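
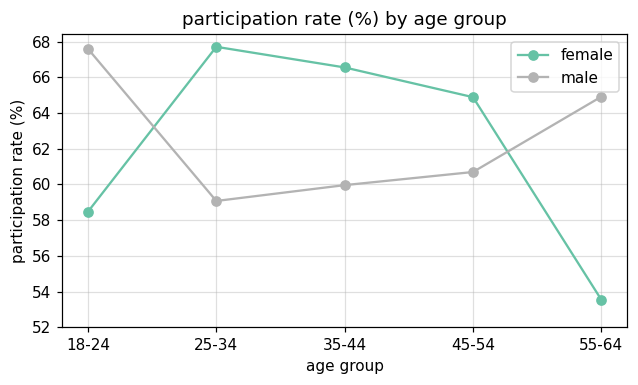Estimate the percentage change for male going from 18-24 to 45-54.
≈ -11.8%

18-24 ≈ 68, 45-54 ≈ 60; (60 − 68) / 68 ≈ -11.8%.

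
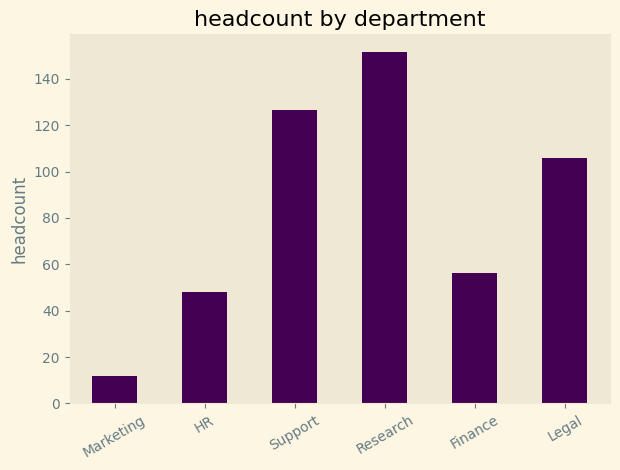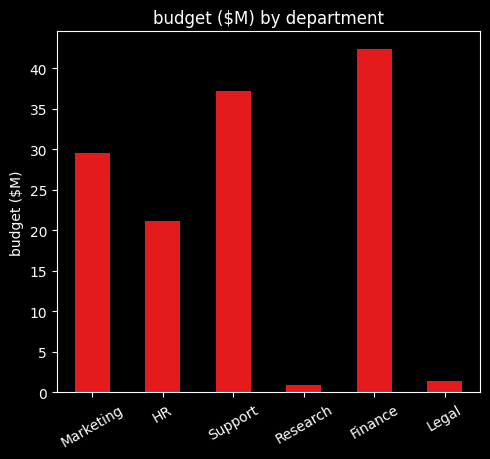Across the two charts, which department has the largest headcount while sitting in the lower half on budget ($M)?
Research

Chart 2 median budget ($M) ≈ 25; below-median departments: HR, Research, Legal. Among those, Research has the highest headcount (≈ 160).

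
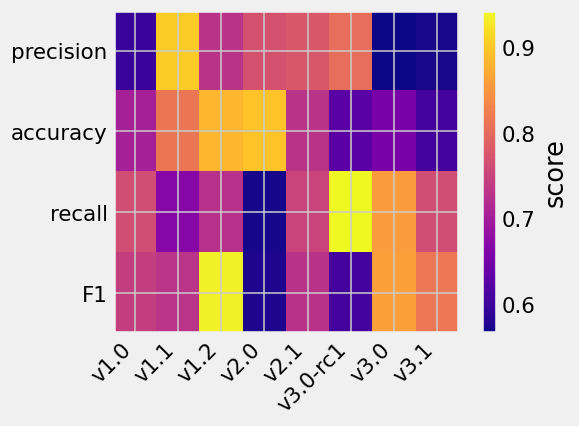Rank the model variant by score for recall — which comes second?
Top 3 for recall: v3.0-rc1 ≈ 0.95, v3.0 ≈ 0.85, v1.0 ≈ 0.75.

v3.0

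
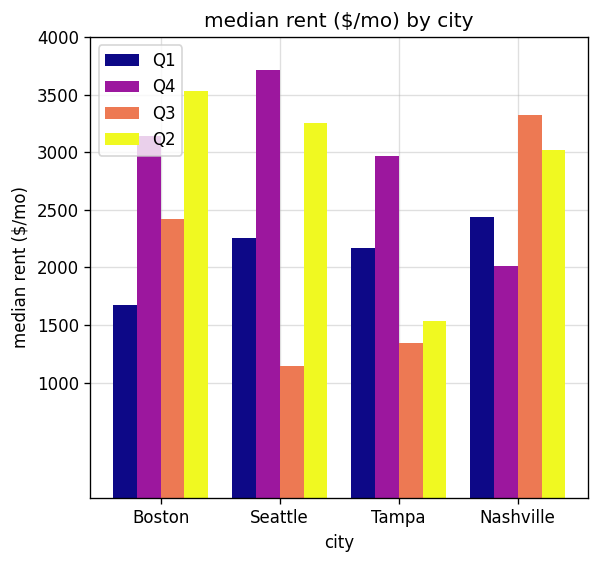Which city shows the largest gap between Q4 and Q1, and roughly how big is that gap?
Boston, ≈ 1500 $/mo

Boston: Q4 ≈ 3000, Q1 ≈ 1500 → gap ≈ 1500. Next-largest (Seattle) is only ≈ 1000.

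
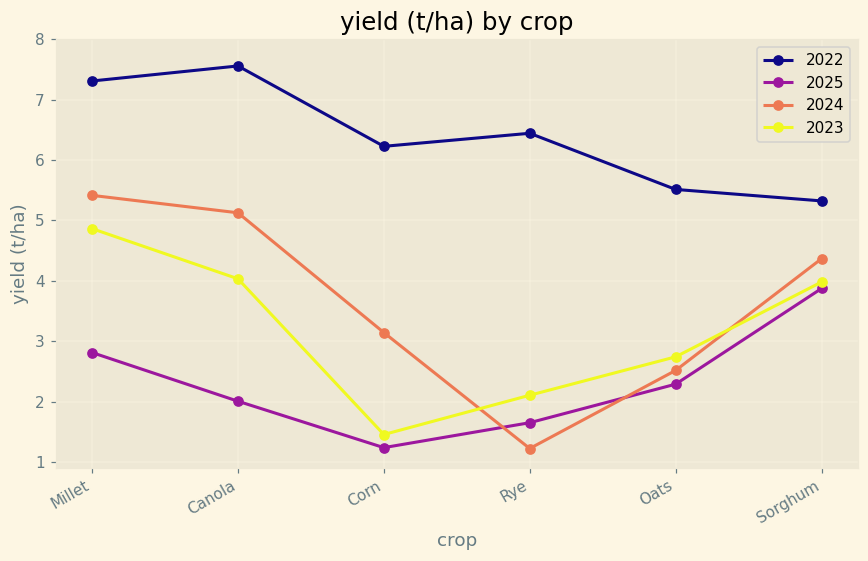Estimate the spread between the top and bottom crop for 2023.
≈ 4

Max Millet ≈ 5, min Corn ≈ 1; range ≈ 4.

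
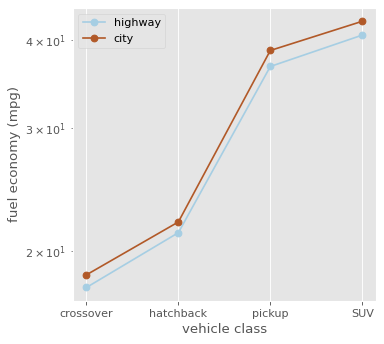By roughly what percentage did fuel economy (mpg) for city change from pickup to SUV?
≈ +12.5%

pickup ≈ 40, SUV ≈ 45; (45 − 40) / 40 ≈ +12.5%.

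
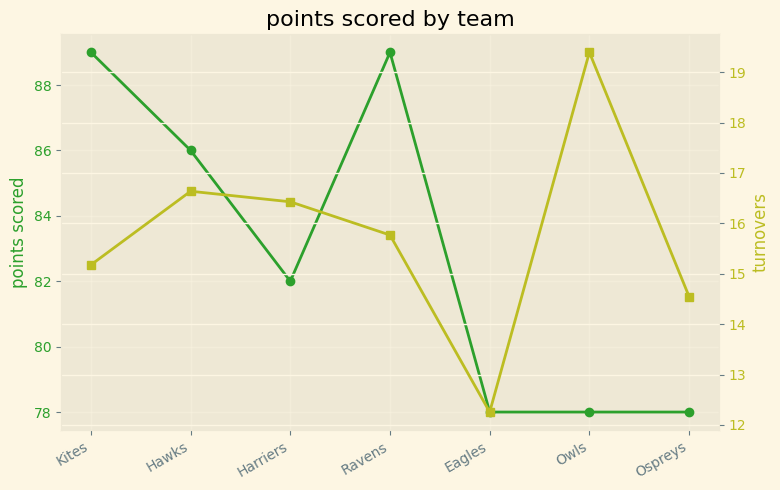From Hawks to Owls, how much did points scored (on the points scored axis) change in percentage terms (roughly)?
Hawks ≈ 86, Owls ≈ 78; (78 − 86) / 86 ≈ -9.3%.

≈ -9.3%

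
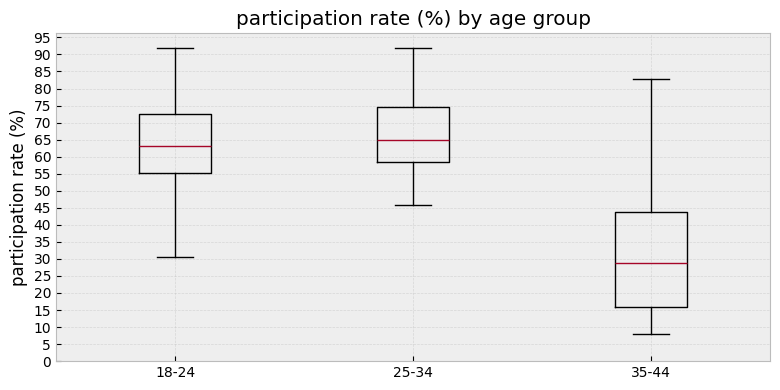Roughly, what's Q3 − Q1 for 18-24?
≈ 20

Q3 ≈ 75, Q1 ≈ 55; IQR ≈ 20.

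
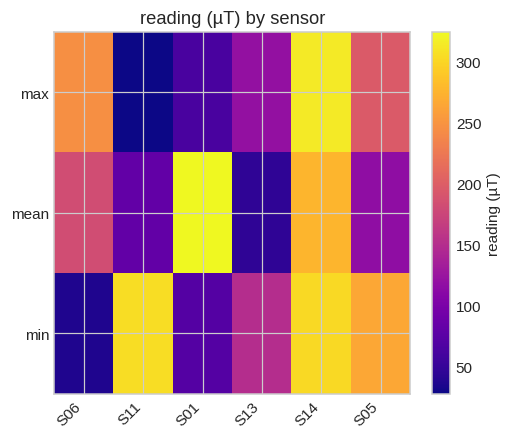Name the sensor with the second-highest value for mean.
Top 3 for mean: S01 ≈ 325, S14 ≈ 275, S06 ≈ 175.

S14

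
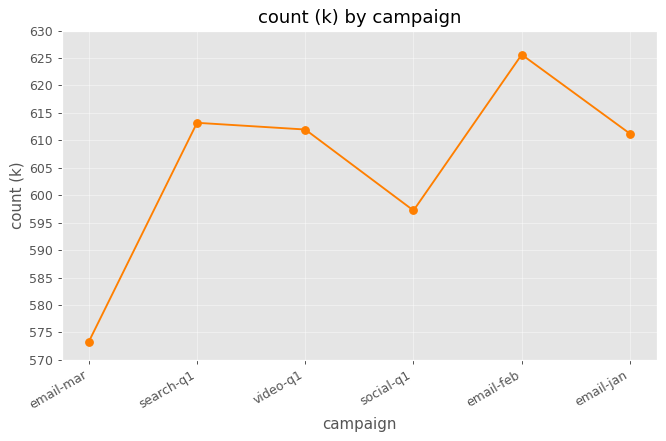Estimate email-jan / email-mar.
≈ 1.06×

email-jan ≈ 610, email-mar ≈ 575; 610/575 ≈ 1.06.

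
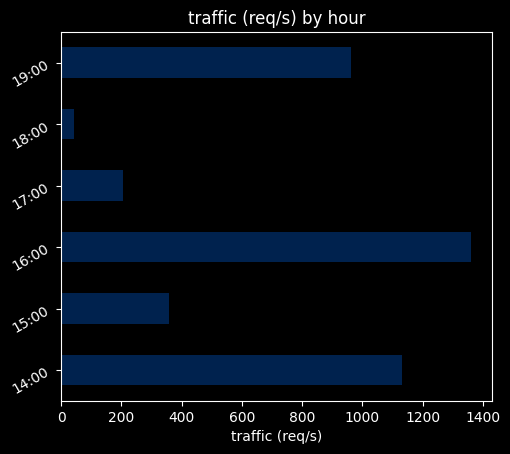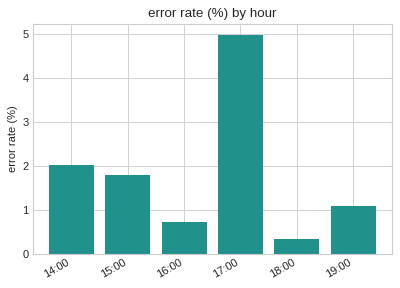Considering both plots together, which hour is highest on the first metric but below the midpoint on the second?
16:00

Chart 2 median error rate (%) ≈ 1.5; below-median hours: 16:00, 18:00, 19:00. Among those, 16:00 has the highest traffic (req/s) (≈ 1400).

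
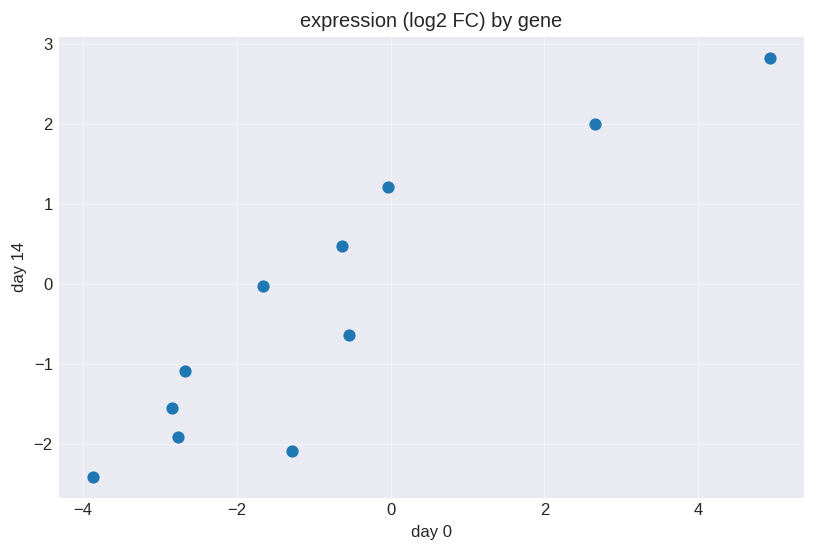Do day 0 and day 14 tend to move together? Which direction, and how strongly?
Points are positively correlated; strong (|r| ≈ 0.9).

positive, strong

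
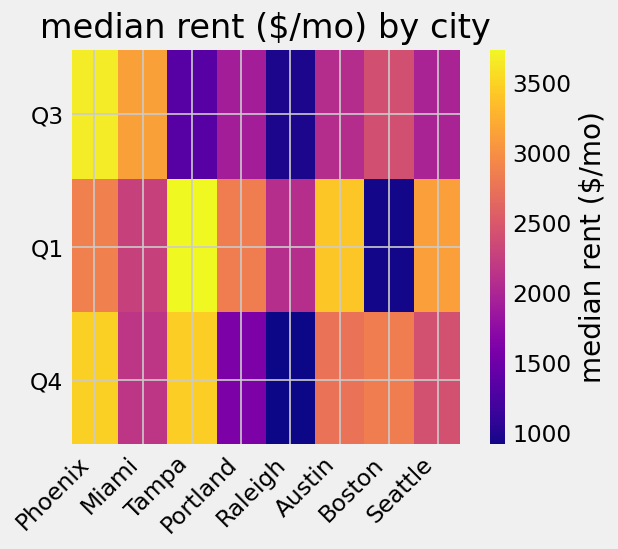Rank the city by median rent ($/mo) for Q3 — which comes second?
Miami

Top 3 for Q3: Phoenix ≈ 3500, Miami ≈ 3000, Boston ≈ 2500.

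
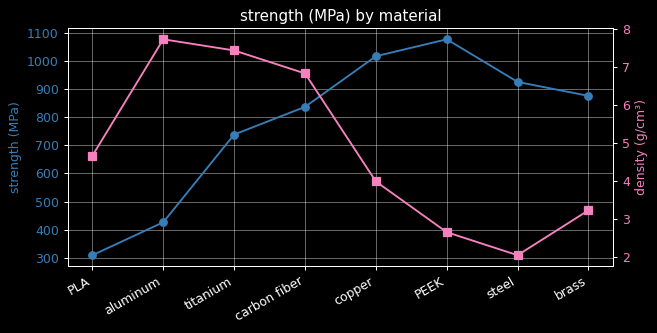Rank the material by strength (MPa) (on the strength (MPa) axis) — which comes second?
copper

Top 3 (on the strength (MPa) axis): PEEK ≈ 1100, copper ≈ 1000, steel ≈ 900.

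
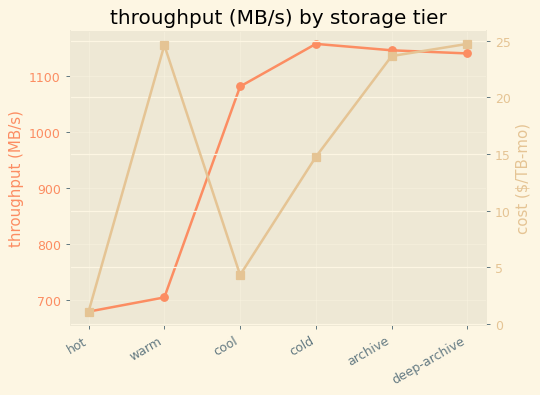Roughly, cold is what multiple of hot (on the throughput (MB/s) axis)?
≈ 1.64×

cold ≈ 1150, hot ≈ 700; 1150/700 ≈ 1.64.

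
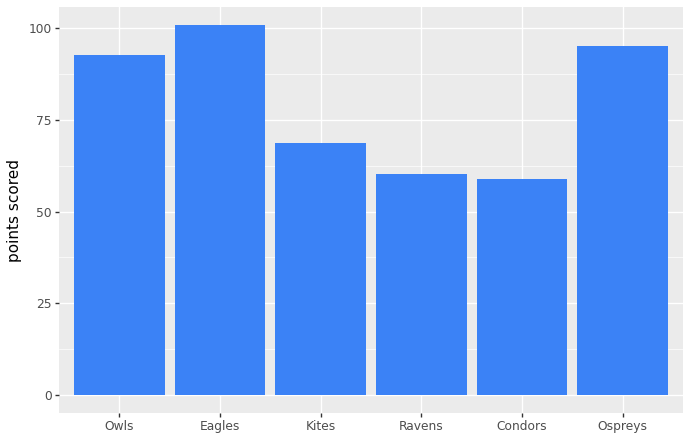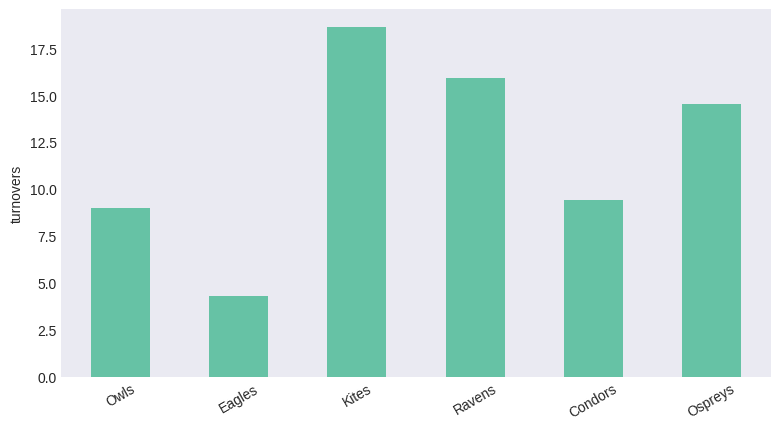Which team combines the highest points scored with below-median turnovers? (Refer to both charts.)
Chart 2 median turnovers ≈ 12; below-median teams: Owls, Eagles, Condors. Among those, Eagles has the highest points scored (≈ 100).

Eagles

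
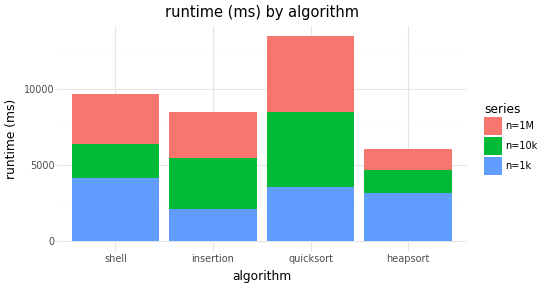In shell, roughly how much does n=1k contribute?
n=1k top ≈ 4000, bottom ≈ 0; segment ≈ 4000.

≈ 4000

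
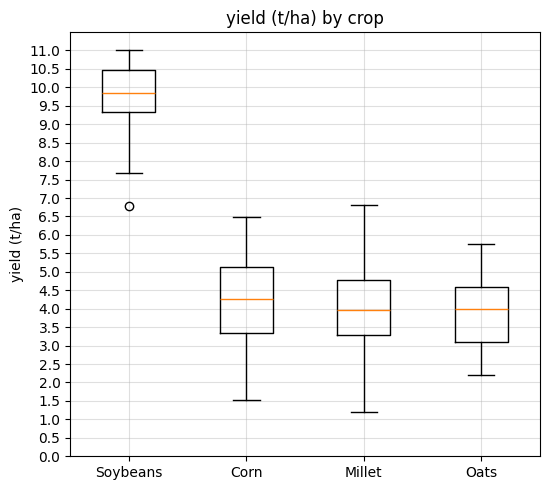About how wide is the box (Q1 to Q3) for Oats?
≈ 1.5

Q3 ≈ 4.5, Q1 ≈ 3.0; IQR ≈ 1.5.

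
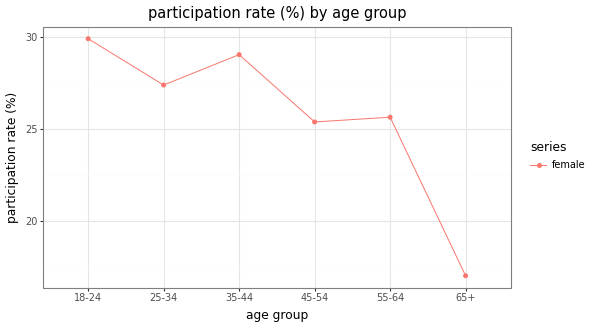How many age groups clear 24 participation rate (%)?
5

Above 24: 18-24, 25-34, 35-44, 45-54, 55-64.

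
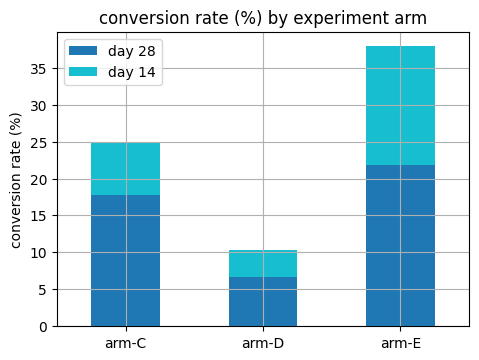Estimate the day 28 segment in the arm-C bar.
≈ 20

day 28 top ≈ 20, bottom ≈ 0; segment ≈ 20.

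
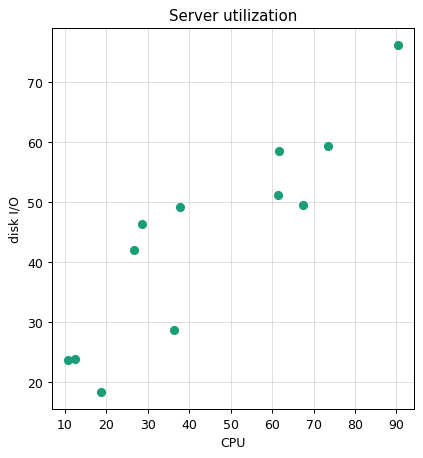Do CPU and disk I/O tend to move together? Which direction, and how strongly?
Points are positively correlated; strong (|r| ≈ 0.9).

positive, strong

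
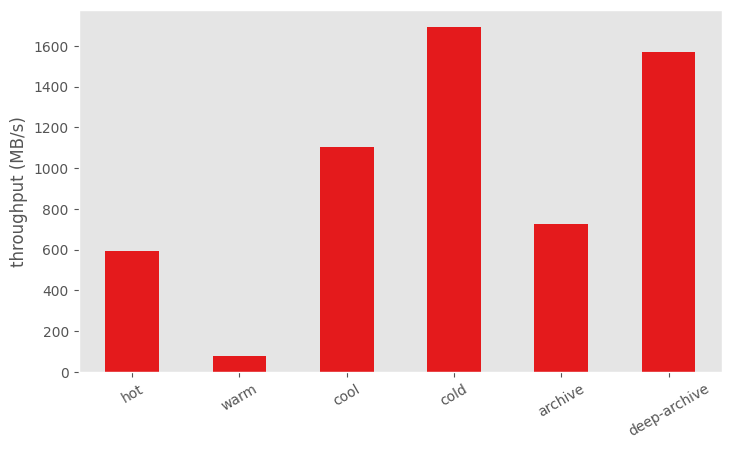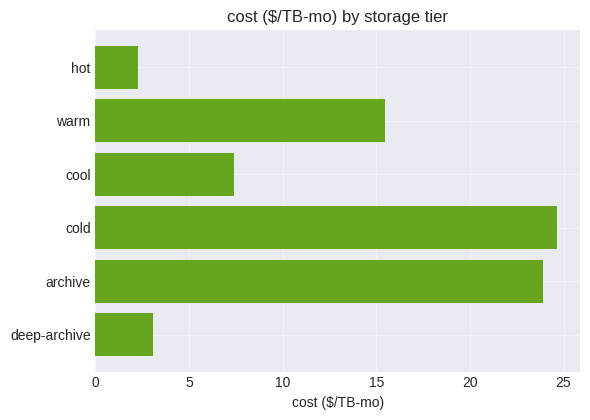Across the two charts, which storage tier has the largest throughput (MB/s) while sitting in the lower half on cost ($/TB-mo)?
deep-archive

Chart 2 median cost ($/TB-mo) ≈ 10; below-median storage tiers: hot, cool, deep-archive. Among those, deep-archive has the highest throughput (MB/s) (≈ 1600).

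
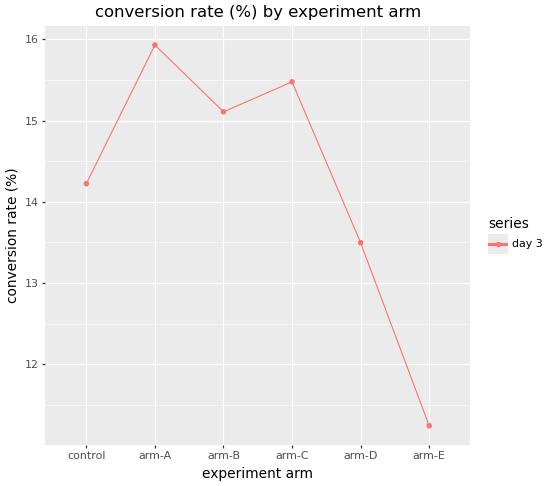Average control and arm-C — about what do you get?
≈ 14.75

(14.0 + 15.5) / 2 ≈ 14.75.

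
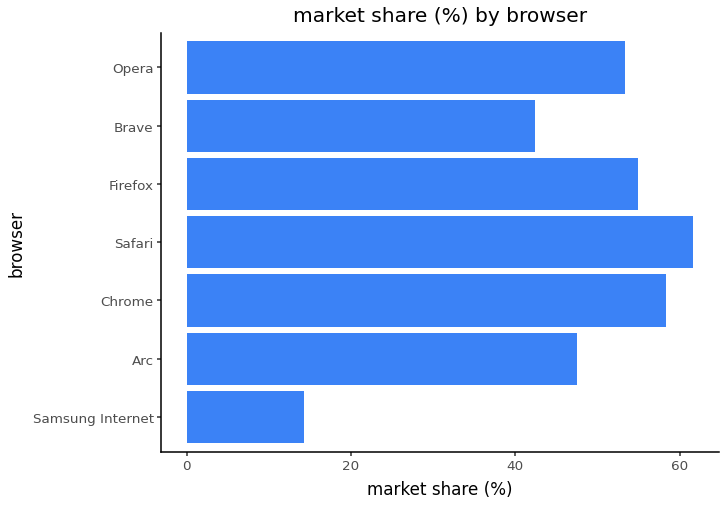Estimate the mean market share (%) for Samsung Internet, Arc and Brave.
(10 + 50 + 40) / 3 ≈ 33.

≈ 33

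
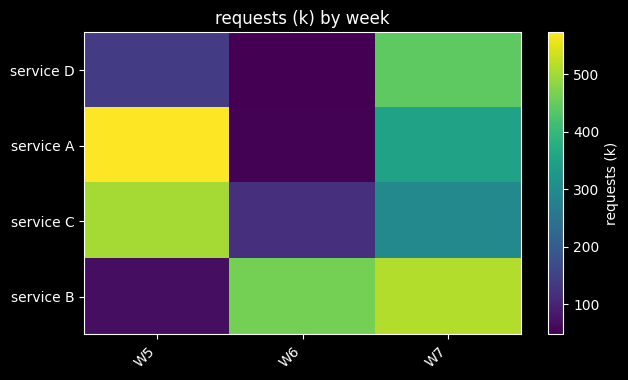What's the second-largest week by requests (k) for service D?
Top 3 for service D: W7 ≈ 450, W5 ≈ 150, W6 ≈ 50.

W5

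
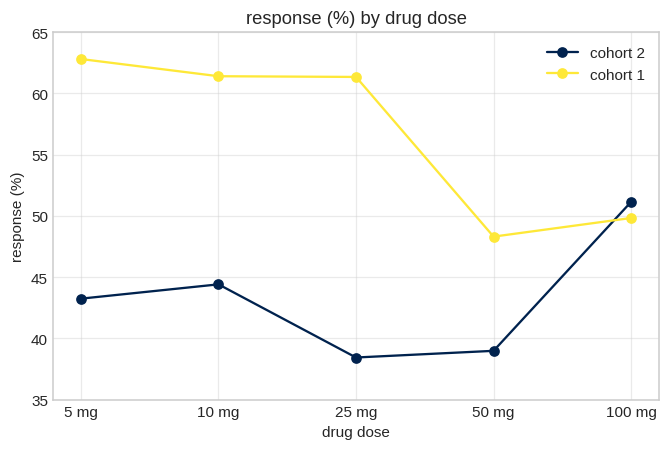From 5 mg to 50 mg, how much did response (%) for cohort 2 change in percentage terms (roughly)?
≈ -11.1%

5 mg ≈ 45, 50 mg ≈ 40; (40 − 45) / 45 ≈ -11.1%.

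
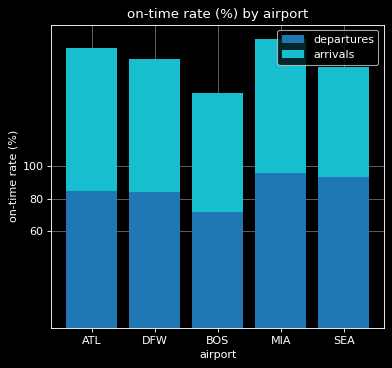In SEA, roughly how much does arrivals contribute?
≈ 60

arrivals top ≈ 160, bottom ≈ 100; segment ≈ 60.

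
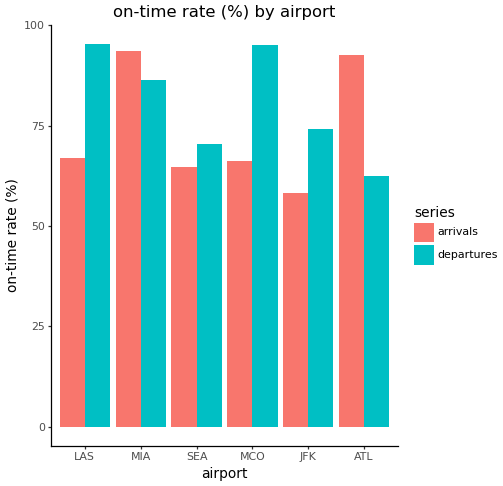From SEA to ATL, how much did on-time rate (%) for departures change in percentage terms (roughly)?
≈ -14.3%

SEA ≈ 70, ATL ≈ 60; (60 − 70) / 70 ≈ -14.3%.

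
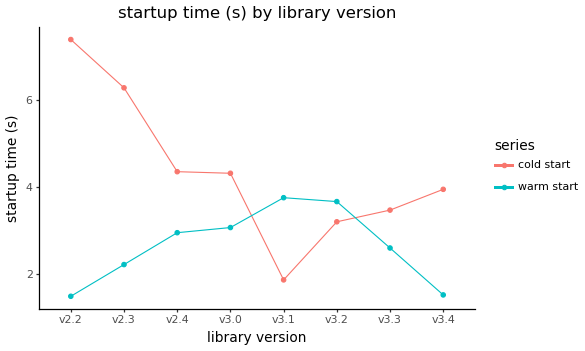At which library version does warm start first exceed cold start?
v3.0: warm start ≈ 3.0 vs cold start ≈ 4.5 (not yet); v3.1: warm start ≈ 4.0 vs cold start ≈ 2.0 (first crossover).

v3.1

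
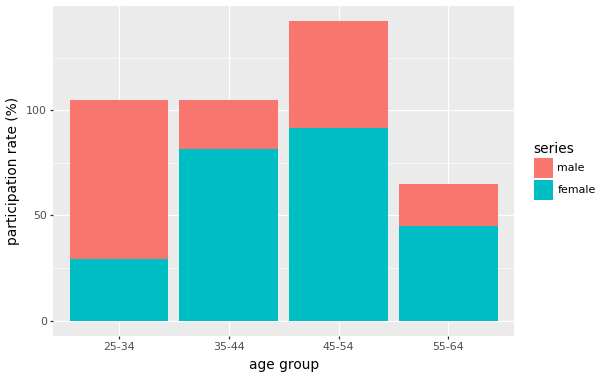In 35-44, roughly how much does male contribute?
≈ 20

male top ≈ 100, bottom ≈ 80; segment ≈ 20.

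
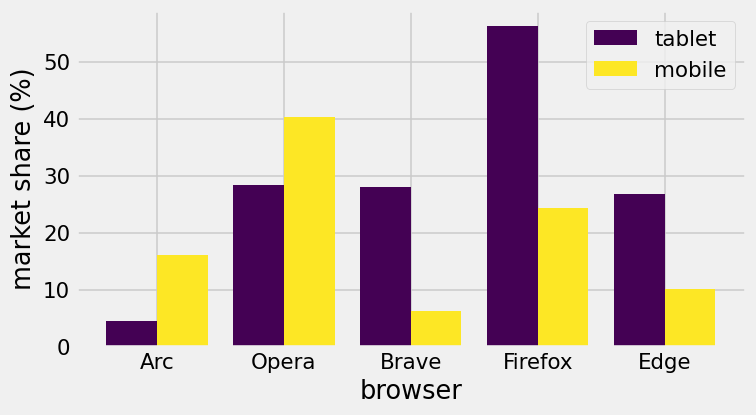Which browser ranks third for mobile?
Top 4 for mobile: Opera ≈ 40, Firefox ≈ 25, Arc ≈ 15, Edge ≈ 10.

Arc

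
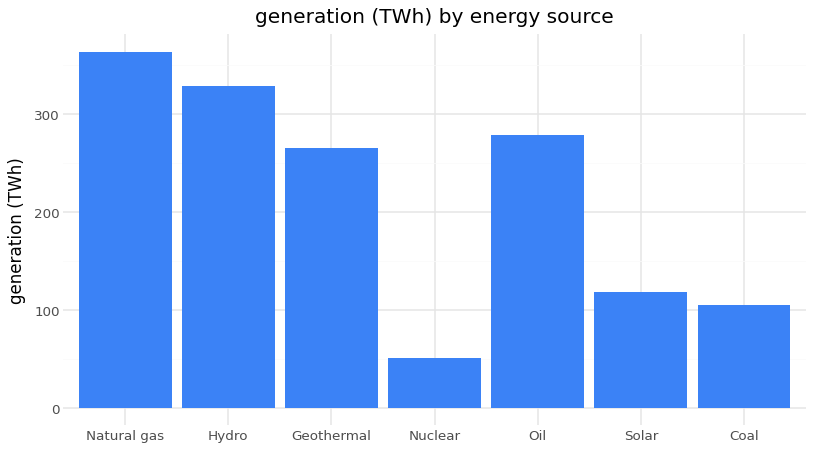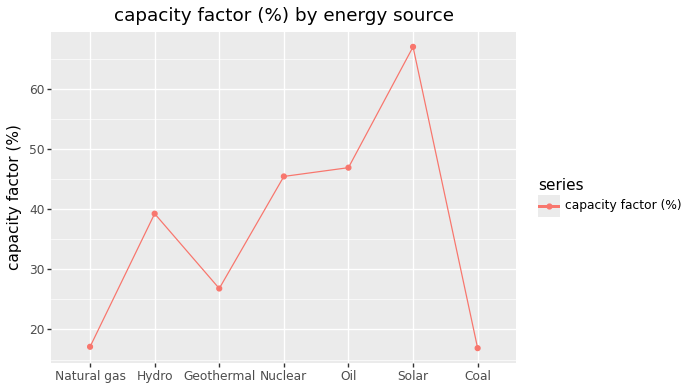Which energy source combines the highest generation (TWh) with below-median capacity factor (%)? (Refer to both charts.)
Natural gas

Chart 2 median capacity factor (%) ≈ 40; below-median energy sources: Natural gas, Geothermal, Coal. Among those, Natural gas has the highest generation (TWh) (≈ 350).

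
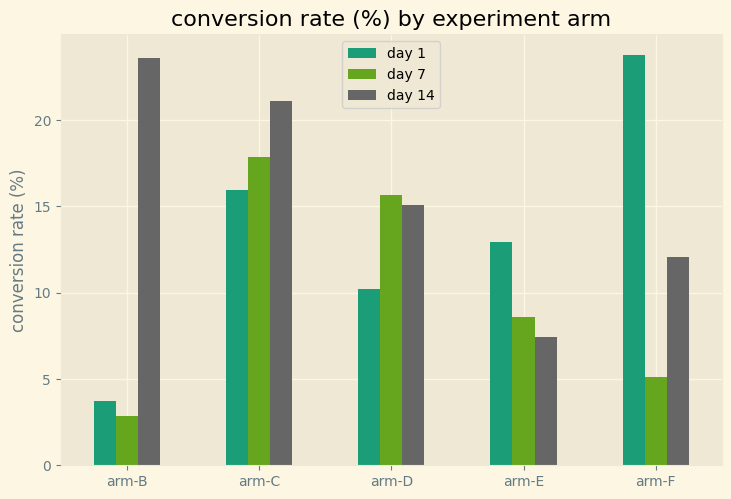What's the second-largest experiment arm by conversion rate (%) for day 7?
Top 3 for day 7: arm-C ≈ 18, arm-D ≈ 16, arm-E ≈ 8.

arm-D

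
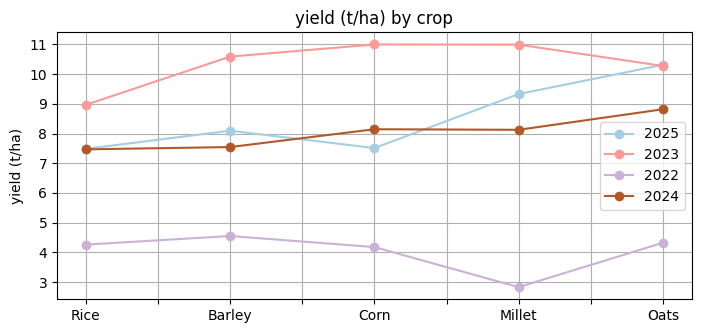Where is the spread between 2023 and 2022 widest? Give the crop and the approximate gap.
Millet: 2023 ≈ 11, 2022 ≈ 3 → gap ≈ 8. Next-largest (Corn) is only ≈ 7.

Millet, ≈ 8 t/ha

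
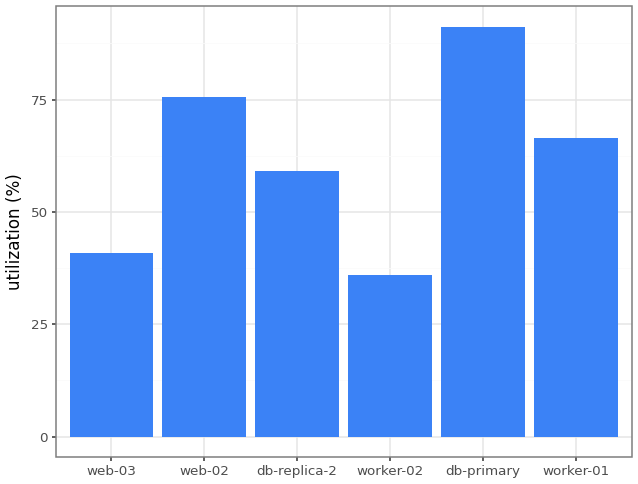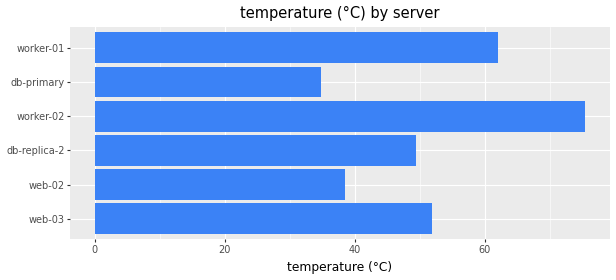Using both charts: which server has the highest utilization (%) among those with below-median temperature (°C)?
Chart 2 median temperature (°C) ≈ 50; below-median servers: web-02, db-replica-2, db-primary. Among those, db-primary has the highest utilization (%) (≈ 90).

db-primary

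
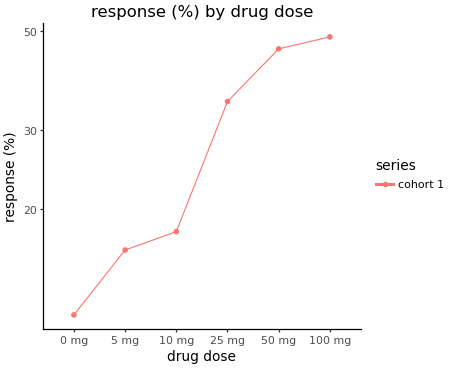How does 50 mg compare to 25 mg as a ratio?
50 mg ≈ 45, 25 mg ≈ 35; 45/35 ≈ 1.29.

≈ 1.29×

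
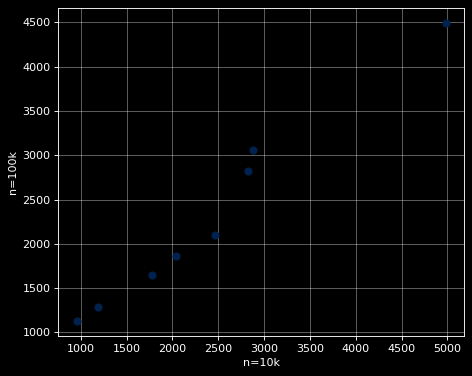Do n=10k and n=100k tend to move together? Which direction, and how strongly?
Points are positively correlated; strong (|r| ≈ 1.0).

positive, strong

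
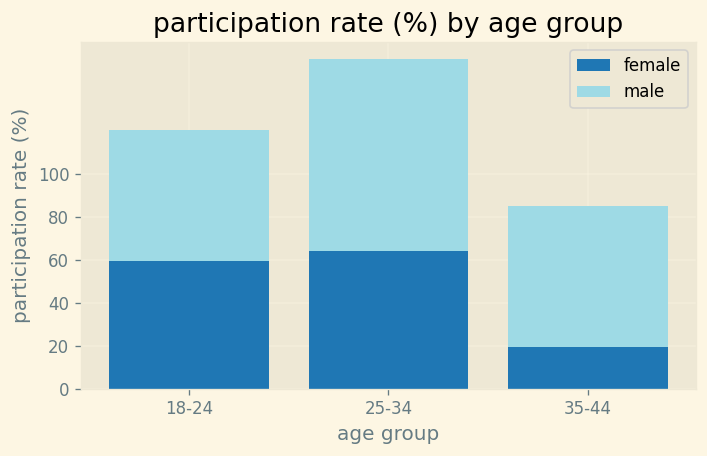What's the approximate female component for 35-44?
female top ≈ 20, bottom ≈ 0; segment ≈ 20.

≈ 20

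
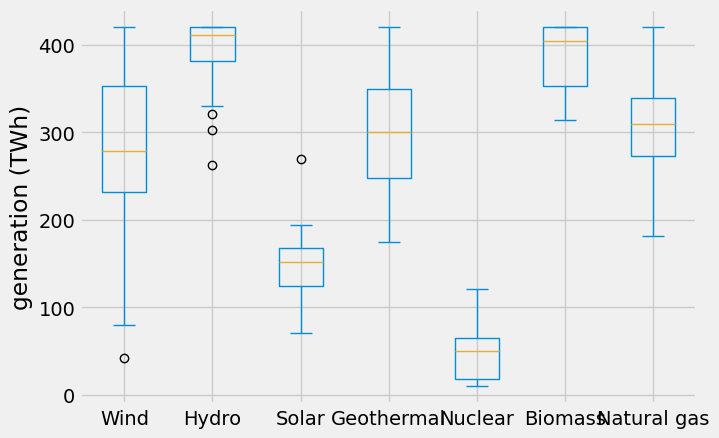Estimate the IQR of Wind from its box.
≈ 100

Q3 ≈ 350, Q1 ≈ 250; IQR ≈ 100.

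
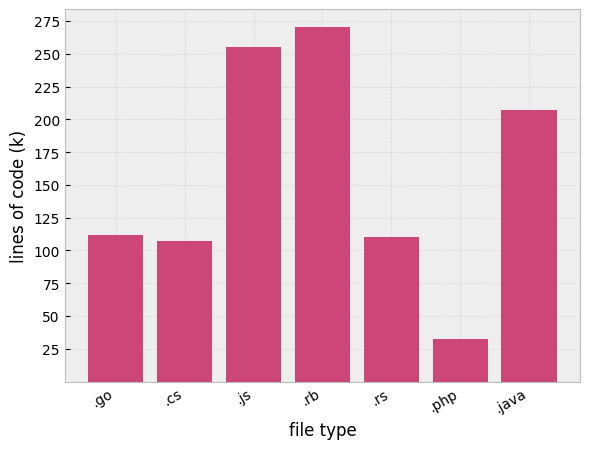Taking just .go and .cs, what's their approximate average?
≈ 100

(100 + 100) / 2 ≈ 100.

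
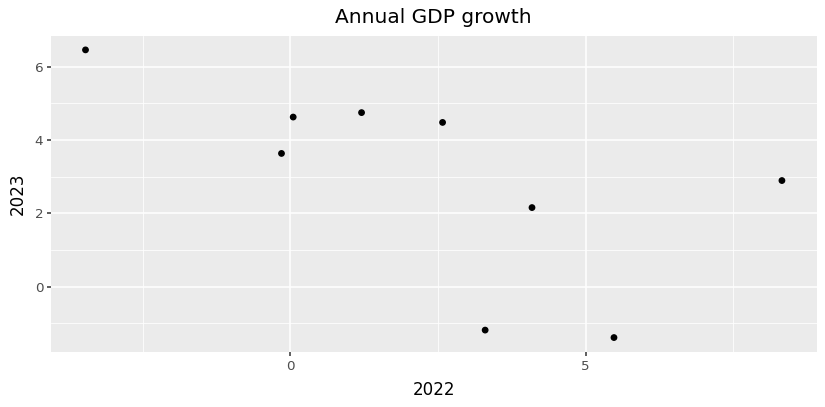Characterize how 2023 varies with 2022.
negative, moderate

Points are negatively correlated; moderate (|r| ≈ 0.6).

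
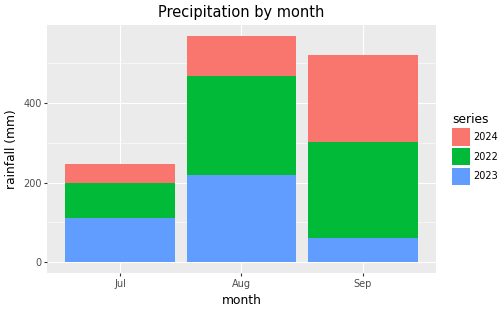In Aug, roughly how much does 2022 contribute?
2022 top ≈ 450, bottom ≈ 200; segment ≈ 250.

≈ 250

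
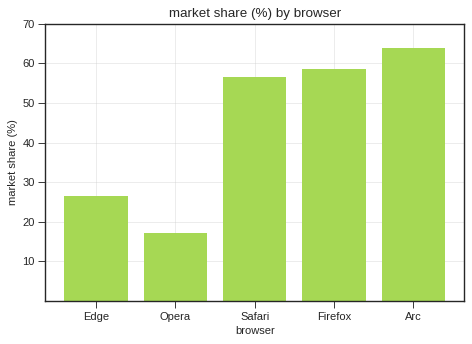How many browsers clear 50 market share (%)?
Above 50: Safari, Firefox, Arc.

3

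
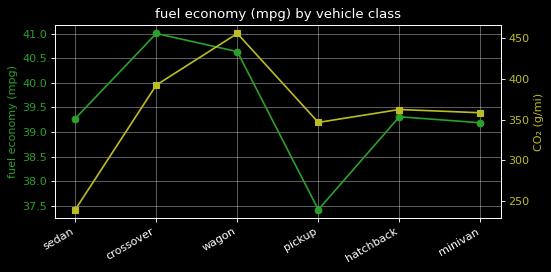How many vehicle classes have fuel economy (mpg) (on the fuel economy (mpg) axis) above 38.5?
5

Above 38.5: sedan, crossover, wagon, hatchback, minivan.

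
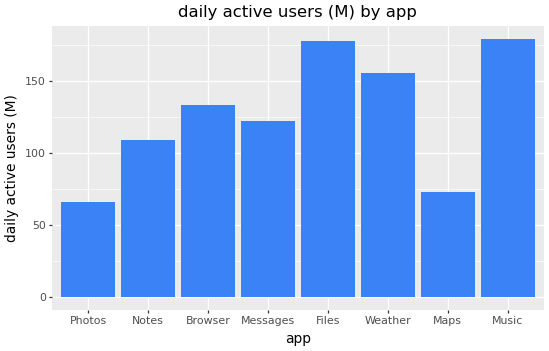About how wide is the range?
≈ 120

Max Music ≈ 180, min Photos ≈ 60; range ≈ 120.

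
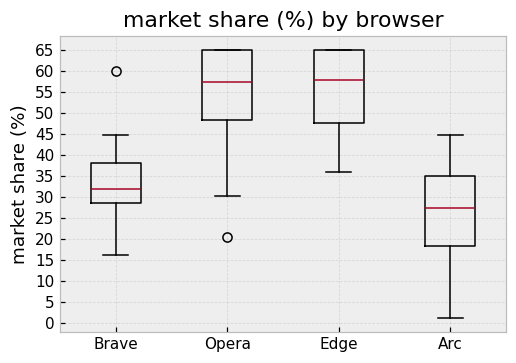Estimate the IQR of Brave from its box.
Q3 ≈ 40, Q1 ≈ 30; IQR ≈ 10.

≈ 10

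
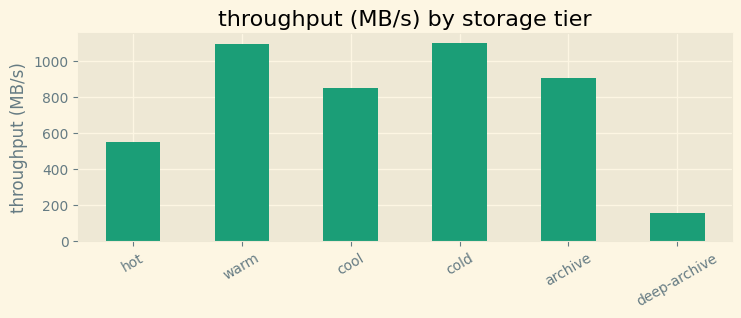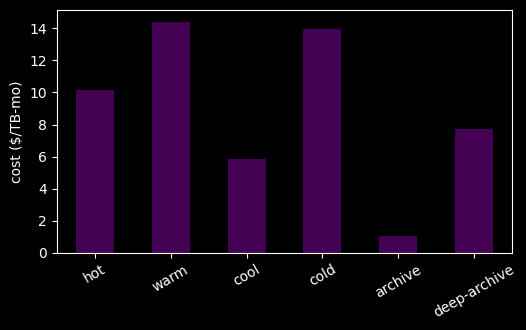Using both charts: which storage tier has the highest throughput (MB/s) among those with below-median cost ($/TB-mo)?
Chart 2 median cost ($/TB-mo) ≈ 8; below-median storage tiers: cool, archive, deep-archive. Among those, archive has the highest throughput (MB/s) (≈ 1000).

archive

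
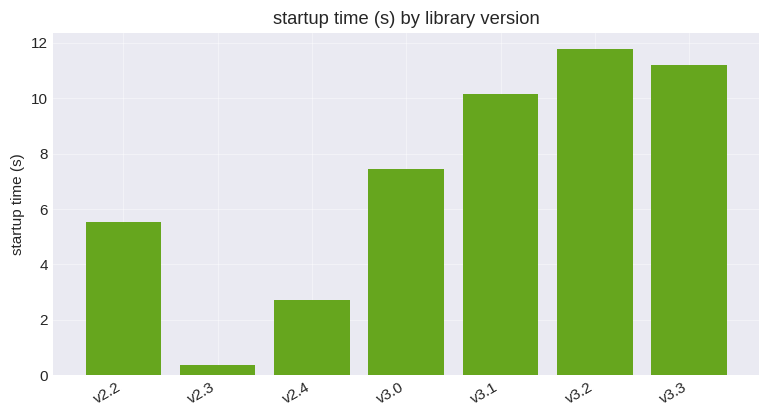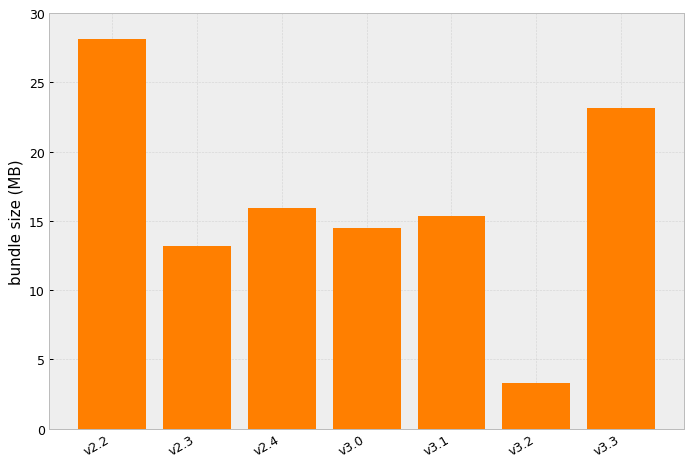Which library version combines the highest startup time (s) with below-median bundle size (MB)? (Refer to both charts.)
v3.2

Chart 2 median bundle size (MB) ≈ 15; below-median library versions: v2.3, v3.0, v3.2. Among those, v3.2 has the highest startup time (s) (≈ 12).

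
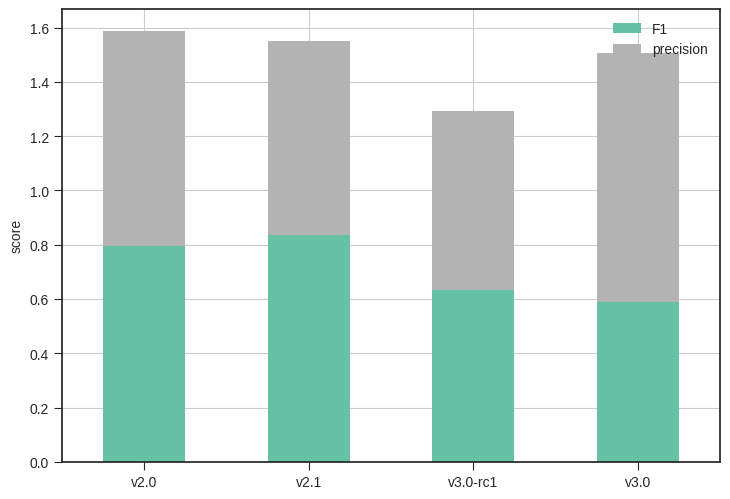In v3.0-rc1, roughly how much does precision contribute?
≈ 0.6

precision top ≈ 1.2, bottom ≈ 0.6; segment ≈ 0.6.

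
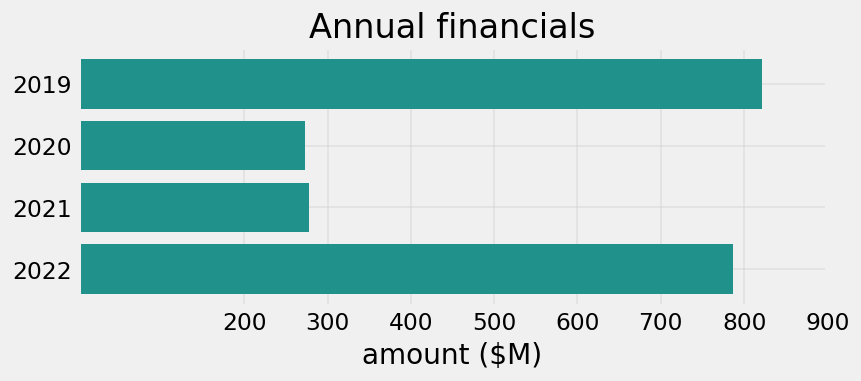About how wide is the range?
≈ 500

Max 2019 ≈ 800, min 2020 ≈ 300; range ≈ 500.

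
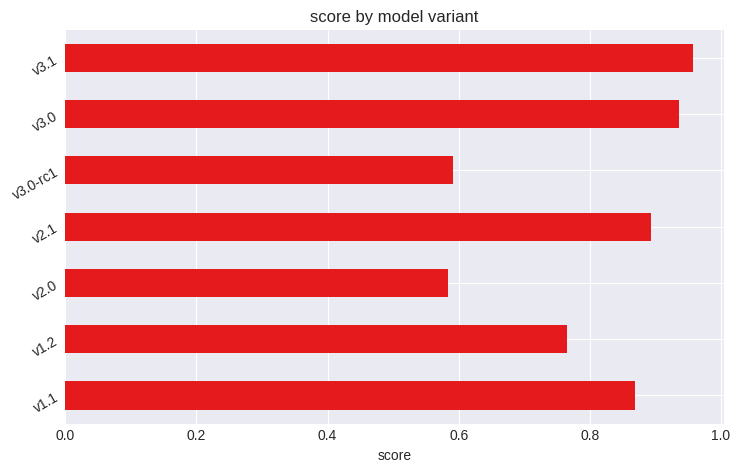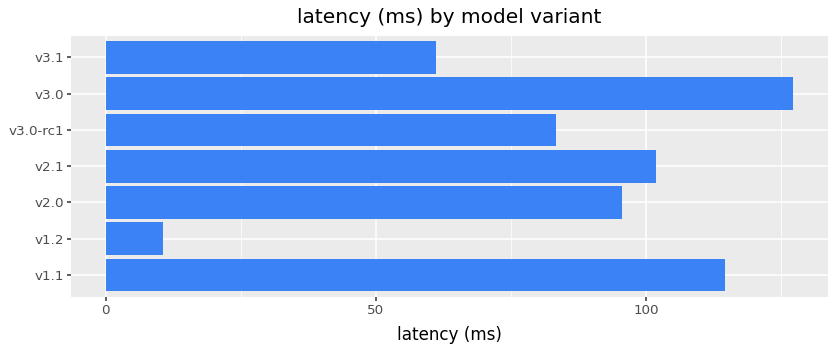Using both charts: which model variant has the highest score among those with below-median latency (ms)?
v3.1

Chart 2 median latency (ms) ≈ 100; below-median model variants: v1.2, v3.0-rc1, v3.1. Among those, v3.1 has the highest score (≈ 1).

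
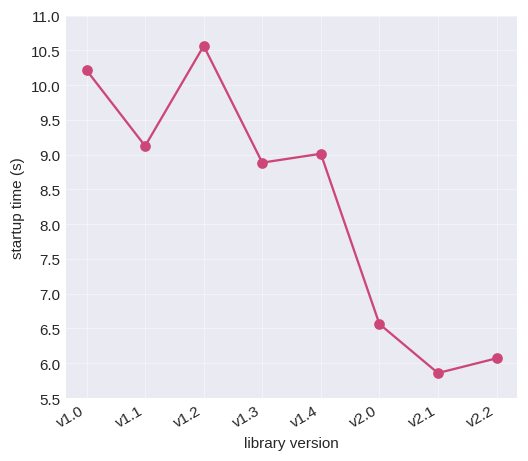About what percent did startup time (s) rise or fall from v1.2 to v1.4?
≈ -14.3%

v1.2 ≈ 10.5, v1.4 ≈ 9.0; (9.0 − 10.5) / 10.5 ≈ -14.3%.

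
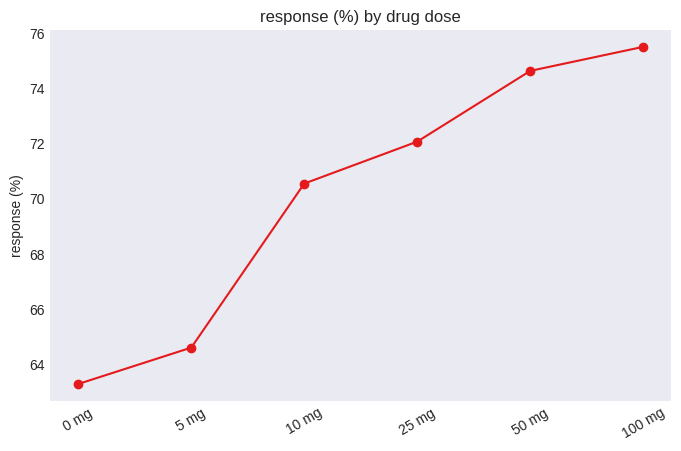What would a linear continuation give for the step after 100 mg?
Last three: 72, 74, 76 → slope ≈ 2/step → next ≈ 78.

≈ 78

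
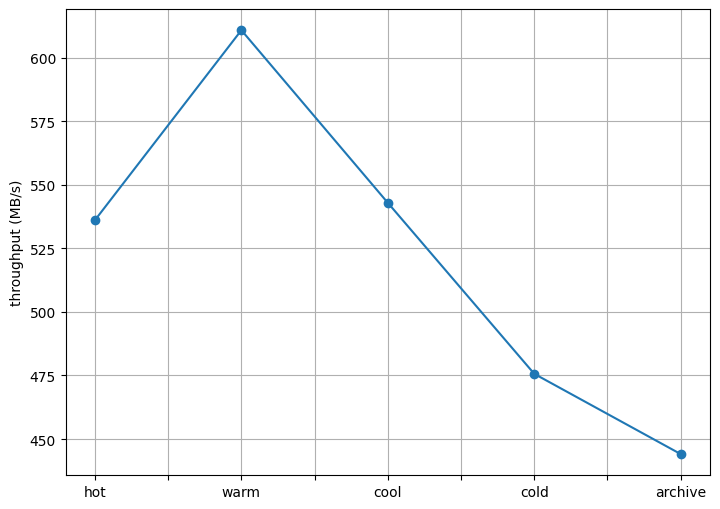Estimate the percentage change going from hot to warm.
≈ +14.8%

hot ≈ 540, warm ≈ 620; (620 − 540) / 540 ≈ +14.8%.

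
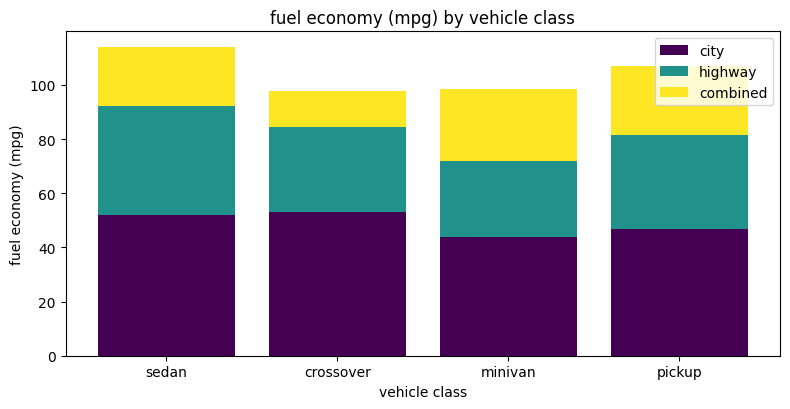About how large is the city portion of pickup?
≈ 50

city top ≈ 50, bottom ≈ 0; segment ≈ 50.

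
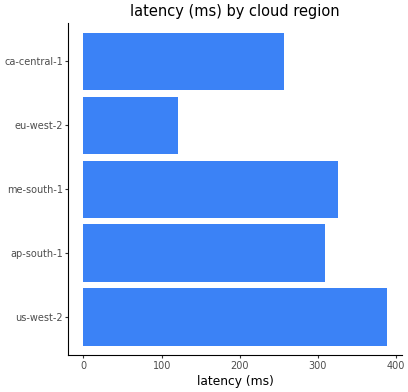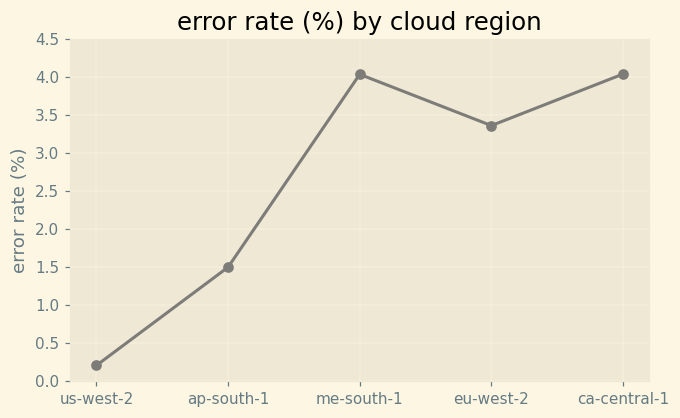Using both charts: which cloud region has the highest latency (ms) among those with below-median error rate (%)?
us-west-2

Chart 2 median error rate (%) ≈ 3.5; below-median cloud regions: us-west-2, ap-south-1. Among those, us-west-2 has the highest latency (ms) (≈ 400).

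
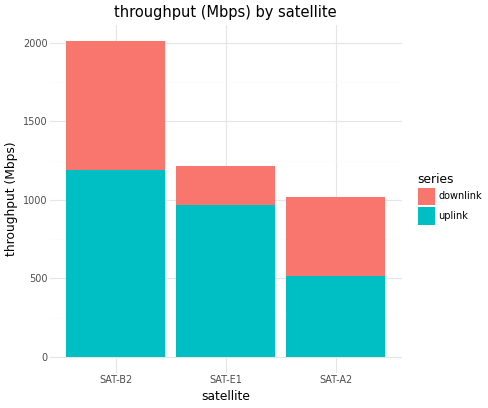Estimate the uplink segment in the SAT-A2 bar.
≈ 600

uplink top ≈ 600, bottom ≈ 0; segment ≈ 600.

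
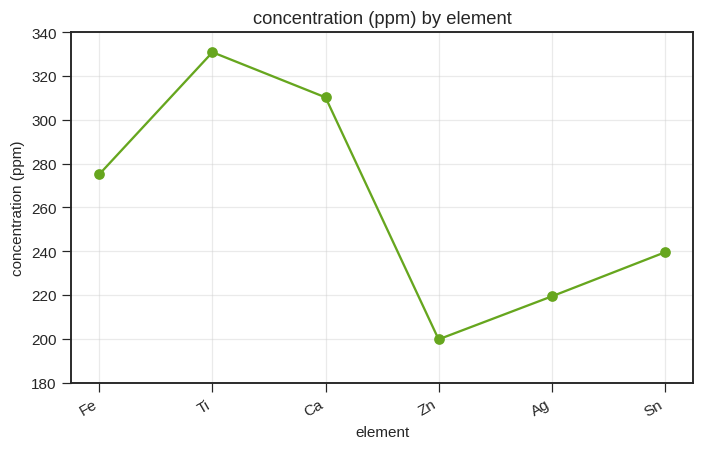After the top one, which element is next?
Top 3: Ti ≈ 340, Ca ≈ 320, Fe ≈ 280.

Ca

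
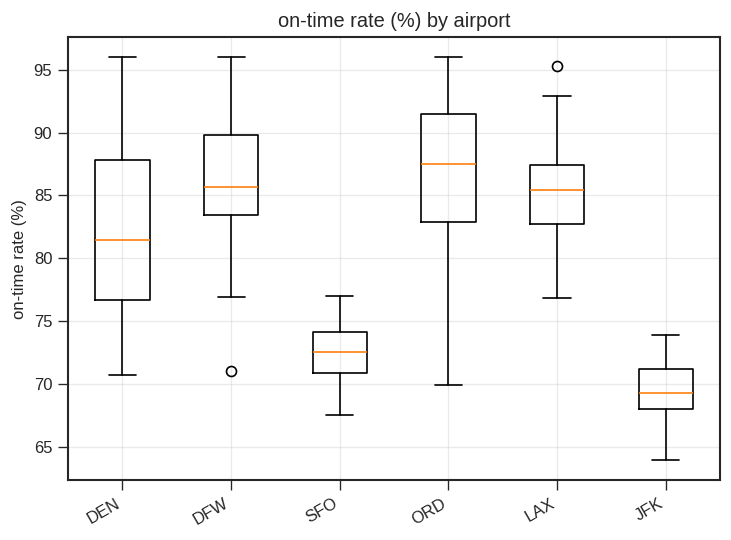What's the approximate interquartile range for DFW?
≈ 6

Q3 ≈ 90, Q1 ≈ 84; IQR ≈ 6.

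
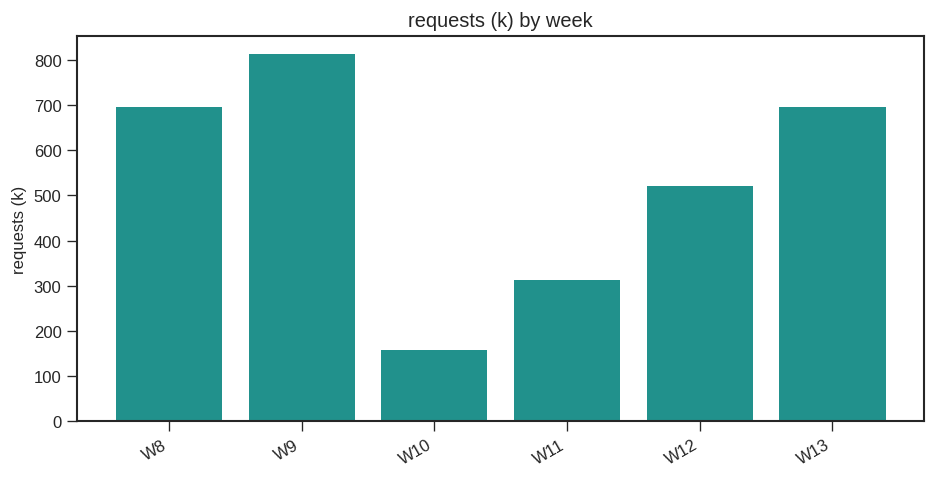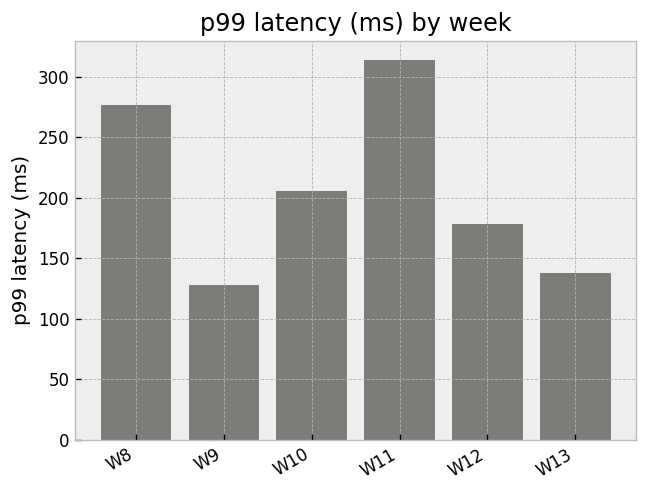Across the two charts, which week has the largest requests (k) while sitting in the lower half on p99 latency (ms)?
Chart 2 median p99 latency (ms) ≈ 200; below-median weeks: W9, W12, W13. Among those, W9 has the highest requests (k) (≈ 800).

W9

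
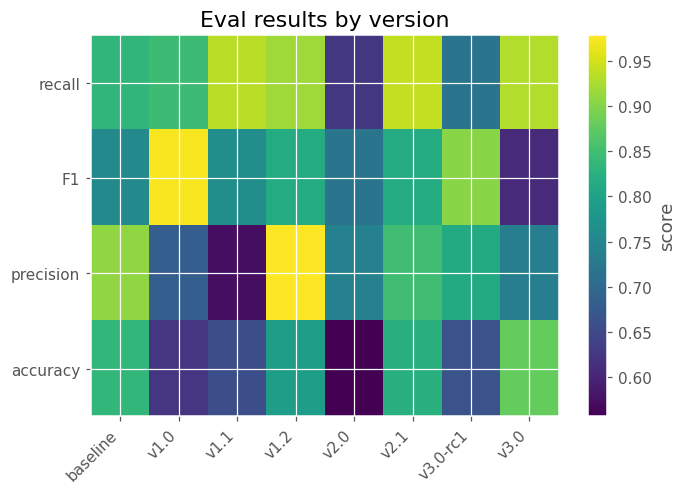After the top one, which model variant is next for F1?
Top 3 for F1: v1.0 ≈ 0.95, v3.0-rc1 ≈ 0.90, v2.1 ≈ 0.80.

v3.0-rc1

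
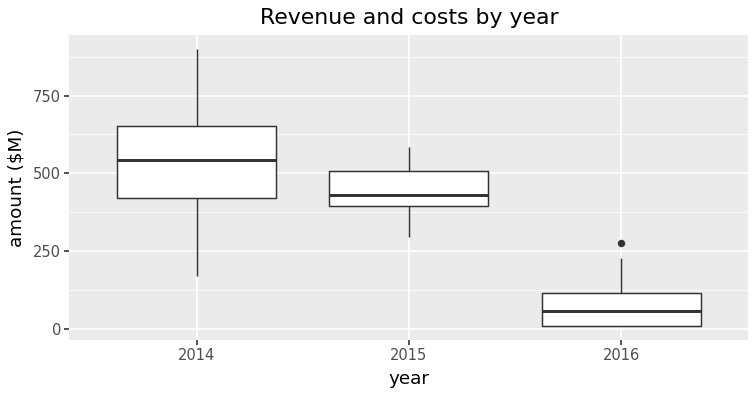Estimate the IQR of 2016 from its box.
Q3 ≈ 100, Q1 ≈ 0; IQR ≈ 100.

≈ 100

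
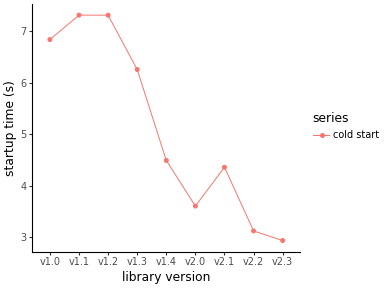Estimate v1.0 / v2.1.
v1.0 ≈ 7.0, v2.1 ≈ 4.5; 7.0/4.5 ≈ 1.56.

≈ 1.56×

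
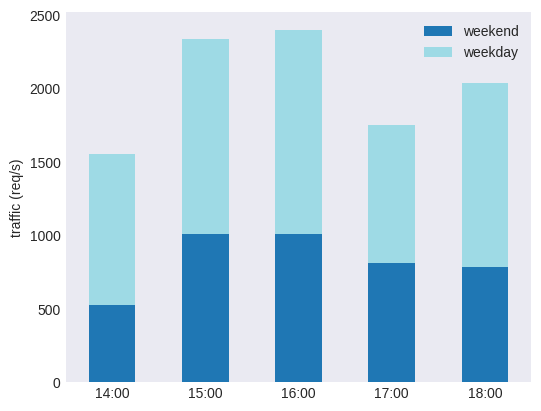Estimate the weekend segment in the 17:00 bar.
weekend top ≈ 800, bottom ≈ 0; segment ≈ 800.

≈ 800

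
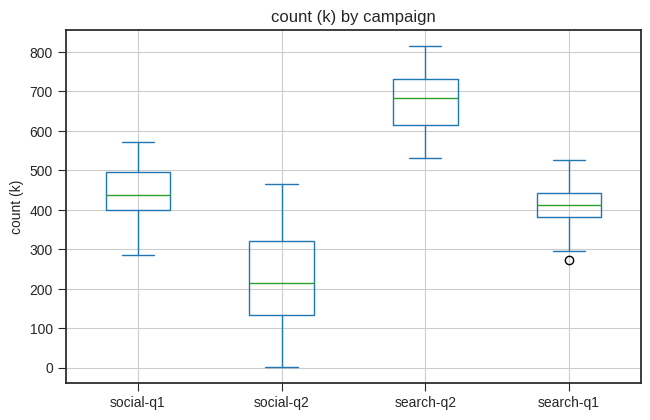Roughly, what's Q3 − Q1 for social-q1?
Q3 ≈ 500, Q1 ≈ 400; IQR ≈ 100.

≈ 100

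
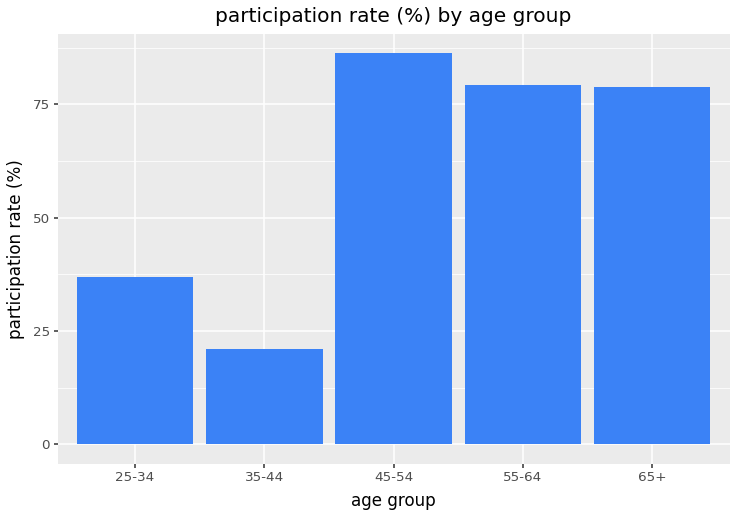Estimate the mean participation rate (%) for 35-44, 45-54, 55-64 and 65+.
(20 + 90 + 80 + 80) / 4 ≈ 68.

≈ 68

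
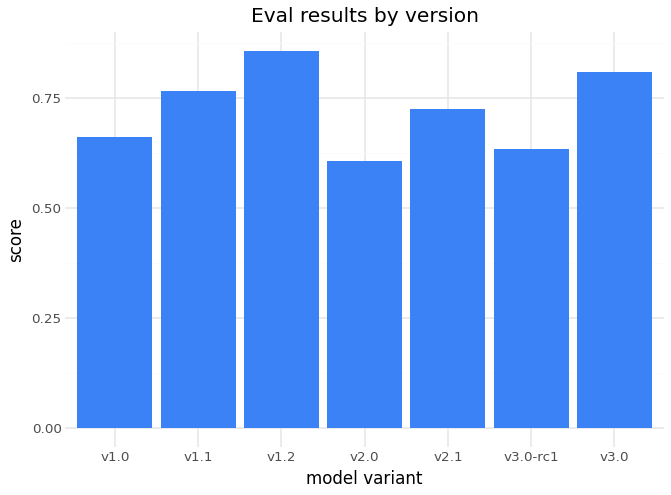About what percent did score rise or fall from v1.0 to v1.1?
v1.0 ≈ 0.7, v1.1 ≈ 0.8; (0.8 − 0.7) / 0.7 ≈ +14.3%.

≈ +14.3%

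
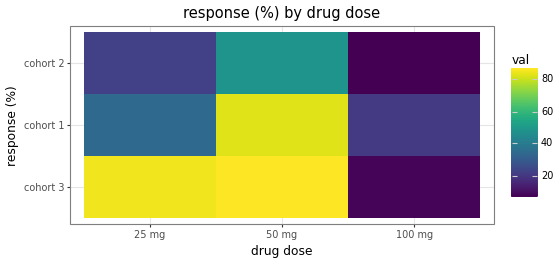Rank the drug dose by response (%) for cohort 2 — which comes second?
25 mg

Top 3 for cohort 2: 50 mg ≈ 50, 25 mg ≈ 20, 100 mg ≈ 10.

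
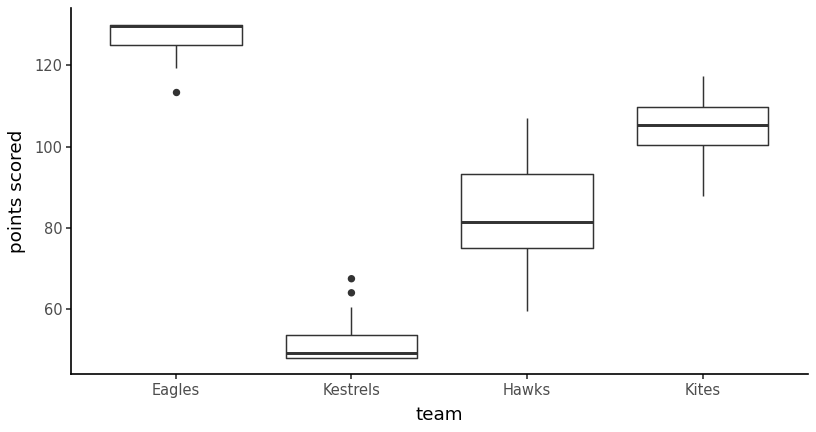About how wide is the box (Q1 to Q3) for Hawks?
Q3 ≈ 90, Q1 ≈ 70; IQR ≈ 20.

≈ 20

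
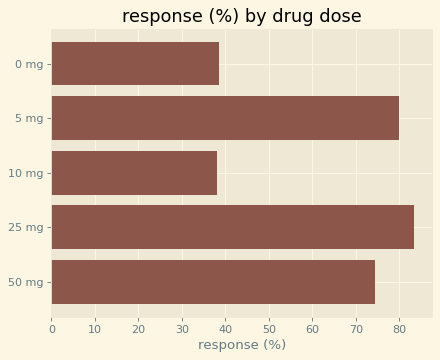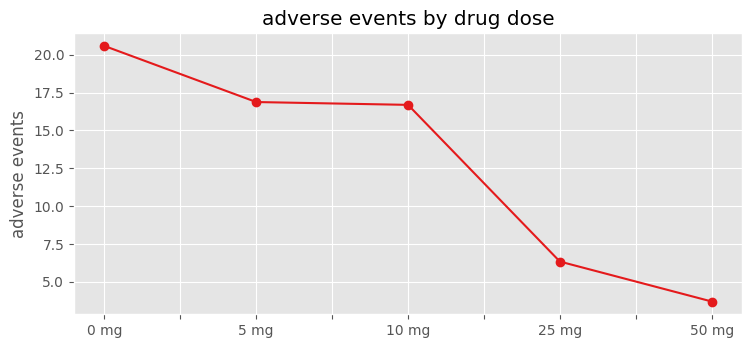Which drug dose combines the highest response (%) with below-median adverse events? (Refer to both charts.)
25 mg

Chart 2 median adverse events ≈ 16; below-median drug doses: 25 mg, 50 mg. Among those, 25 mg has the highest response (%) (≈ 80).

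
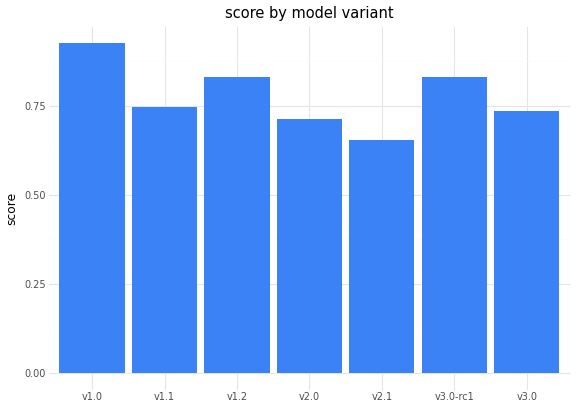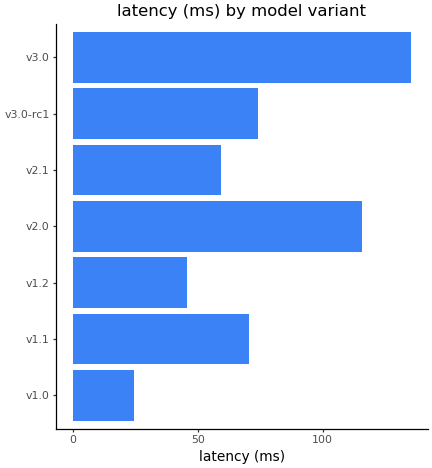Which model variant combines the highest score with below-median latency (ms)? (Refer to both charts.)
Chart 2 median latency (ms) ≈ 80; below-median model variants: v1.0, v1.2, v2.1. Among those, v1.0 has the highest score (≈ 0.9).

v1.0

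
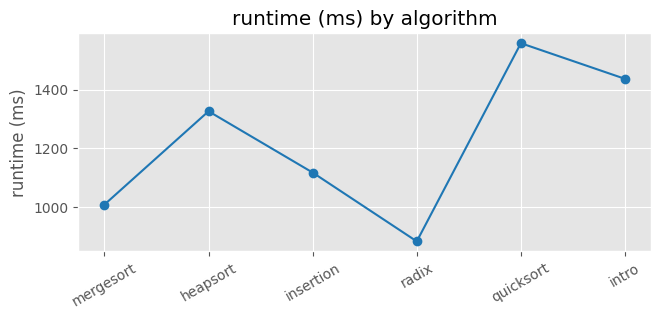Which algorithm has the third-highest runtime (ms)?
heapsort

Top 4: quicksort ≈ 1600, intro ≈ 1400, heapsort ≈ 1300, insertion ≈ 1100.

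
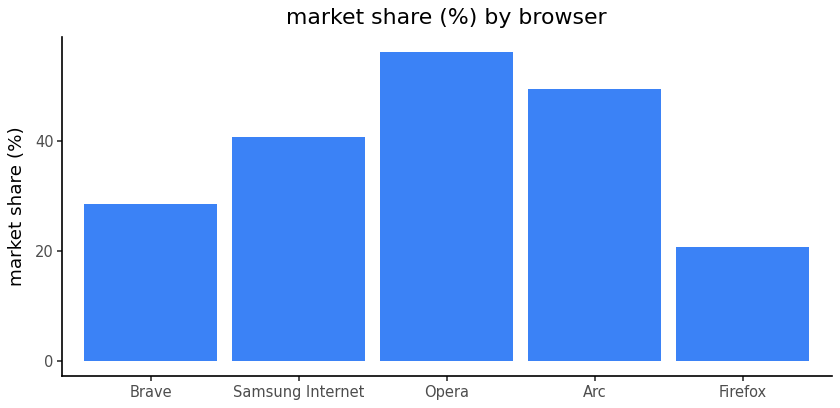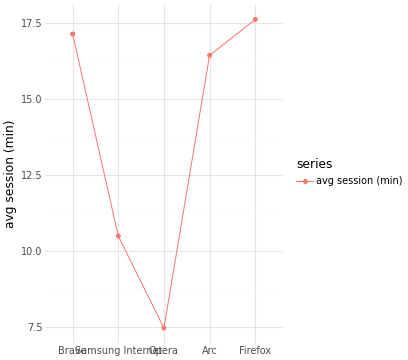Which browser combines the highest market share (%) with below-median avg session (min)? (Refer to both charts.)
Opera

Chart 2 median avg session (min) ≈ 16; below-median browsers: Samsung Internet, Opera. Among those, Opera has the highest market share (%) (≈ 60).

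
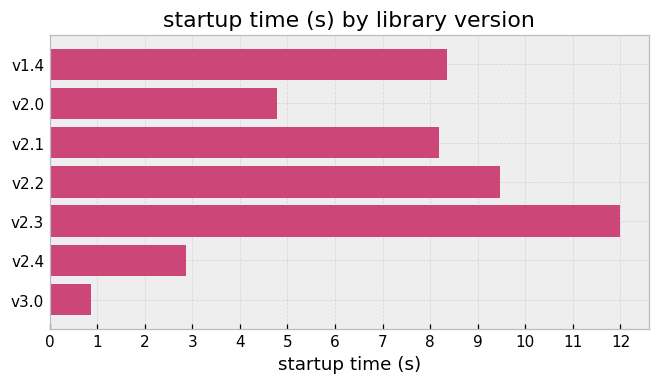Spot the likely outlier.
v3.0

v3.0 ≈ 1; the rest sit between ≈ 3 and ≈ 12.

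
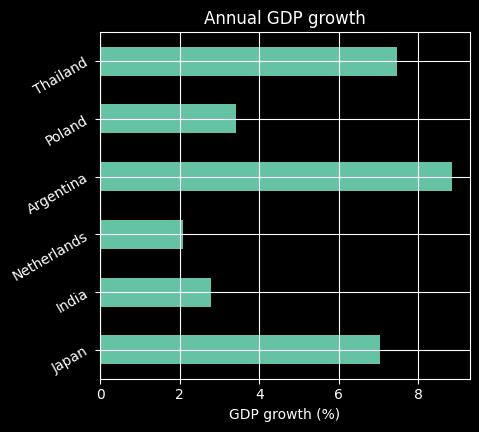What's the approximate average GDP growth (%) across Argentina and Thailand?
≈ 8

(9 + 7) / 2 ≈ 8.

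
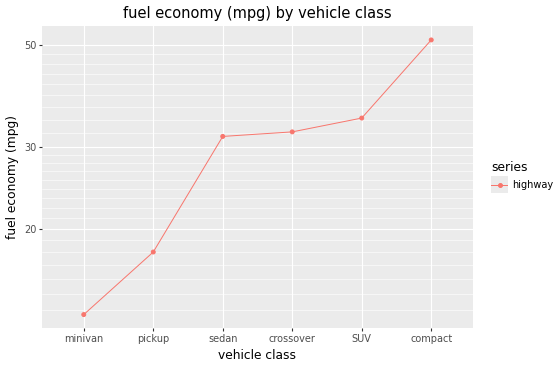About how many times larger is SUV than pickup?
SUV ≈ 35, pickup ≈ 20; 35/20 ≈ 1.75.

≈ 1.75×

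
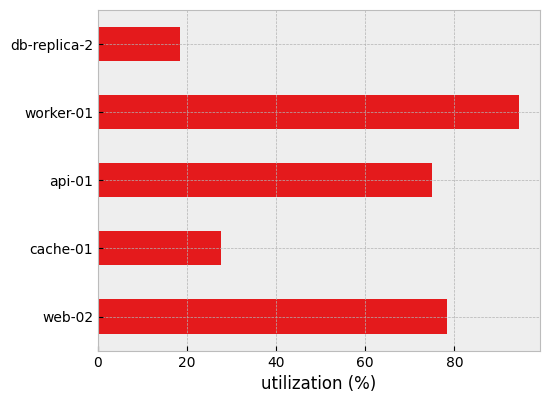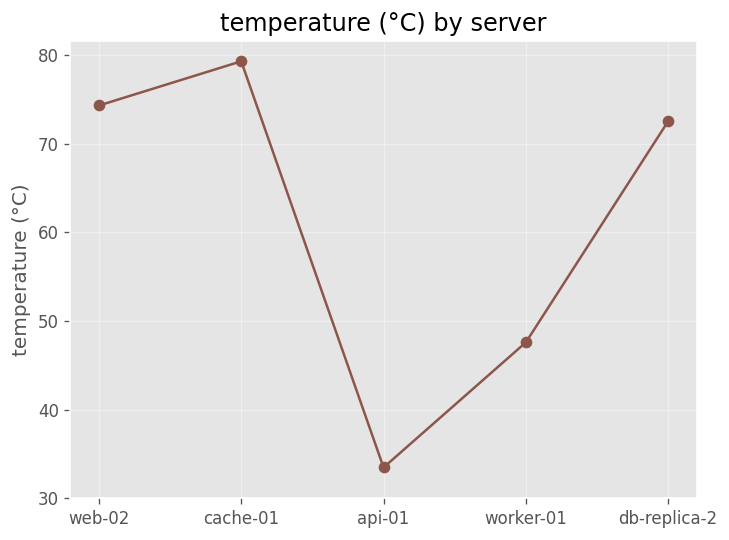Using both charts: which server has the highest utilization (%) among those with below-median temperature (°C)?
worker-01

Chart 2 median temperature (°C) ≈ 70; below-median servers: api-01, worker-01. Among those, worker-01 has the highest utilization (%) (≈ 90).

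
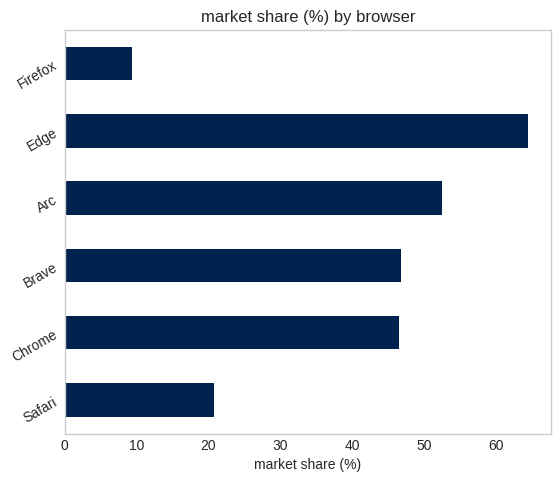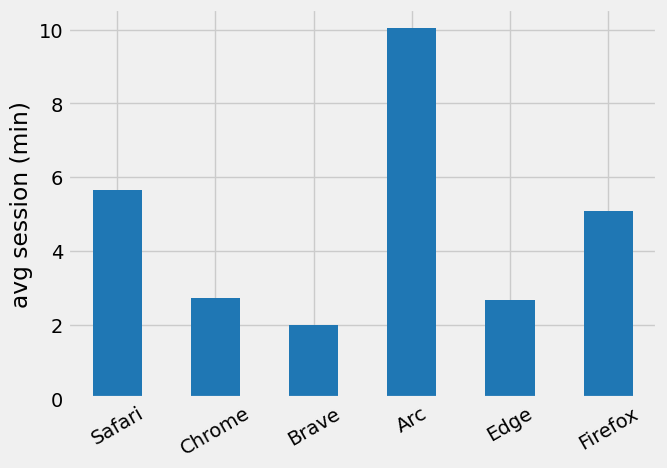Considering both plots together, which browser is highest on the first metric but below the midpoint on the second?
Edge

Chart 2 median avg session (min) ≈ 4; below-median browsers: Chrome, Brave, Edge. Among those, Edge has the highest market share (%) (≈ 60).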